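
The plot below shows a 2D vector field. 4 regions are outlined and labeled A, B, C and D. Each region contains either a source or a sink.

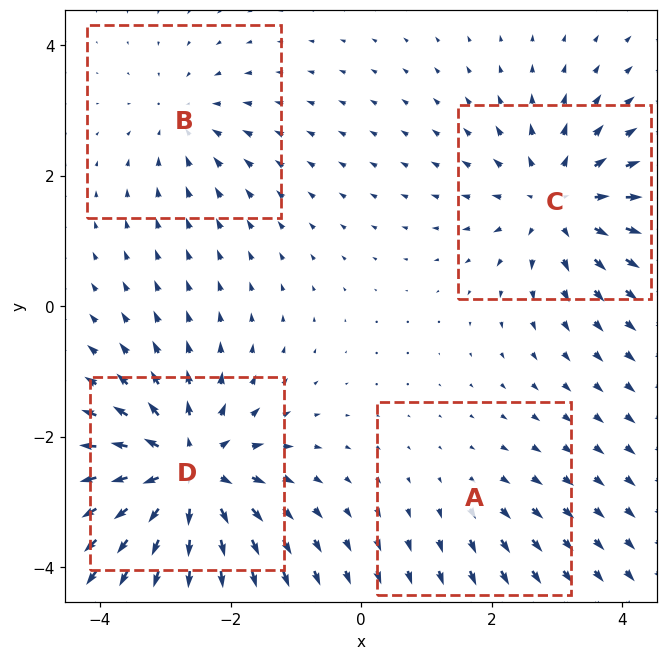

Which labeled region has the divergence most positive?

D

Divergence at each region's feature centre — A: about +2, B: about -3, C: about +5, D: about +8. Region D is most positive.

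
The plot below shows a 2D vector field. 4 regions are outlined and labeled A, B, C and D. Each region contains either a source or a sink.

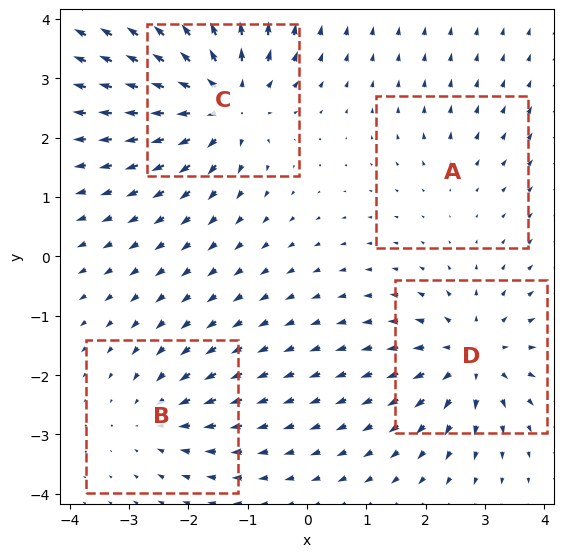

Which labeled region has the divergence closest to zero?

A

Divergence at each region's feature centre — A: about +2, B: about -4, C: about +7, D: about +6. Region A is closest to zero.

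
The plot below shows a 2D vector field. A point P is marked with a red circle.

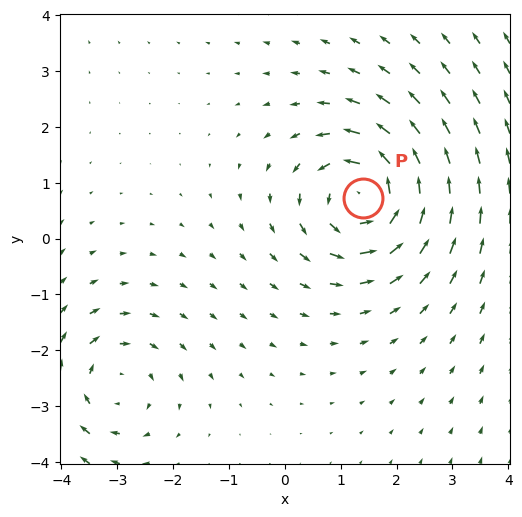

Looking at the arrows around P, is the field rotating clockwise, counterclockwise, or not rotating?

Near P at (1.4, 0.7) the arrows circulate counterclockwise. The curl (z-component) there is about +6; positive curl means counterclockwise rotation.

counterclockwise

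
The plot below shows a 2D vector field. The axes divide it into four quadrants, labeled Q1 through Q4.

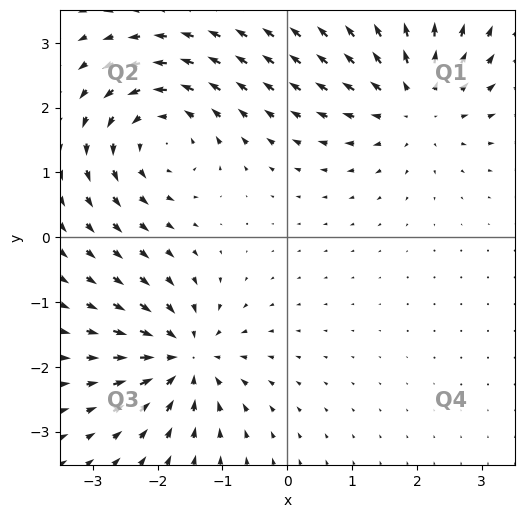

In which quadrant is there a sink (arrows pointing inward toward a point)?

The sink sits at approximately (-1.6, -1.9), which lies in quadrant Q3. The divergence there is about -6, negative as expected for a sink.

Q3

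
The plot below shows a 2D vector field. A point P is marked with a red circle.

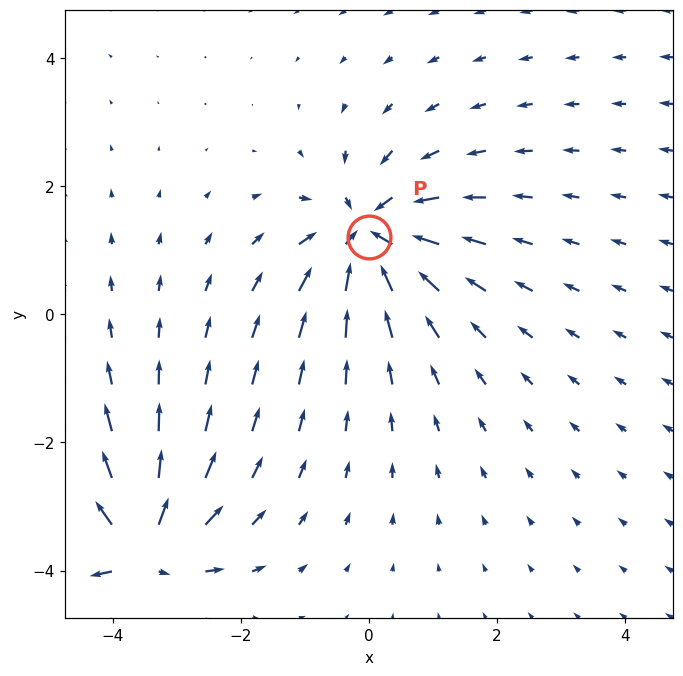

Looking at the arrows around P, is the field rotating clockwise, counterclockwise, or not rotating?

Near P at (0.0, 1.2) the arrows show no circulation. The curl there is ≈0.

not rotating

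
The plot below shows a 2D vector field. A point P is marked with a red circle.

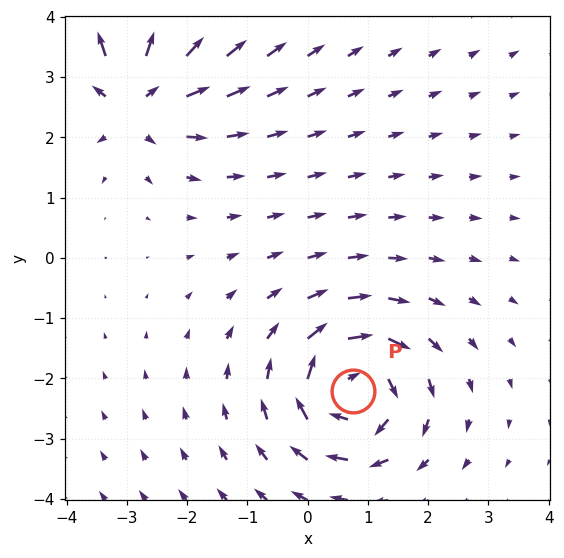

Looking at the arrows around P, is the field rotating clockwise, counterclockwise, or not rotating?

Near P at (0.8, -2.2) the arrows circulate clockwise. The curl (z-component) there is about -5; negative curl means clockwise rotation.

clockwise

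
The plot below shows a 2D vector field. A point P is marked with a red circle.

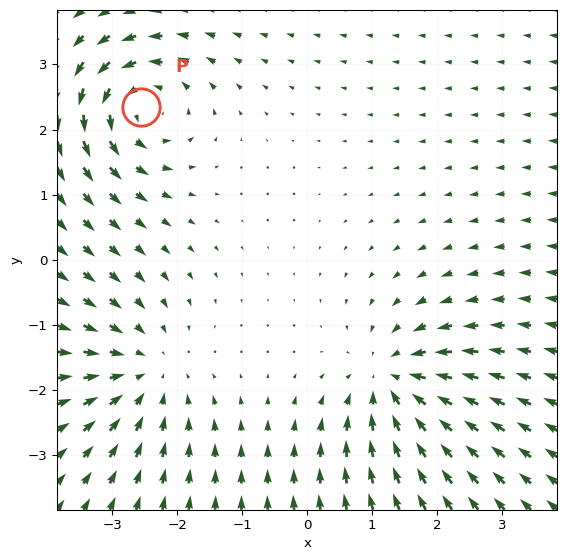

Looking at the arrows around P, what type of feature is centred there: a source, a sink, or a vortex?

vortex

At P (-2.6, 2.3) the arrows circulate counterclockwise. Divergence ≈0, curl about +6 — near-zero divergence with nonzero curl is a vortex.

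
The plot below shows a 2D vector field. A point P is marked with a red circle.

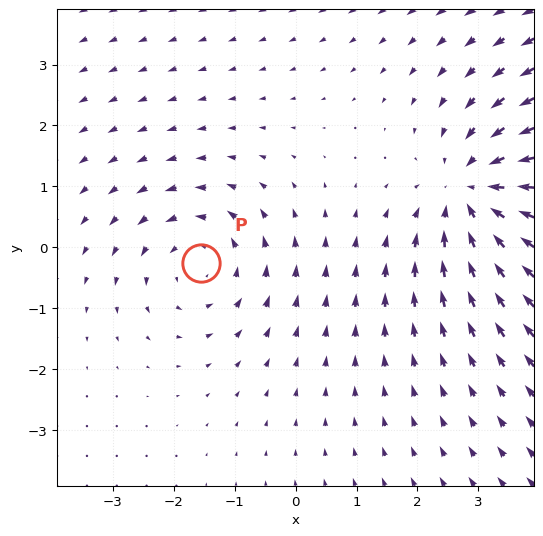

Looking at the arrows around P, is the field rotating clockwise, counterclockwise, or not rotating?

Near P at (-1.5, -0.3) the arrows circulate counterclockwise. The curl (z-component) there is about +3; positive curl means counterclockwise rotation.

counterclockwise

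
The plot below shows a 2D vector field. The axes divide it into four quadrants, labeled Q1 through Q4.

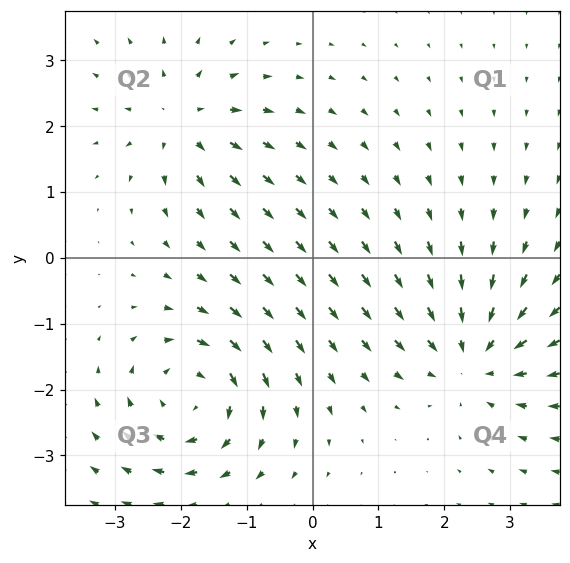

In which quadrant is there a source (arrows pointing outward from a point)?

The source sits at approximately (-2.0, 2.1), which lies in quadrant Q2. The divergence there is about +4, positive as expected for a source.

Q2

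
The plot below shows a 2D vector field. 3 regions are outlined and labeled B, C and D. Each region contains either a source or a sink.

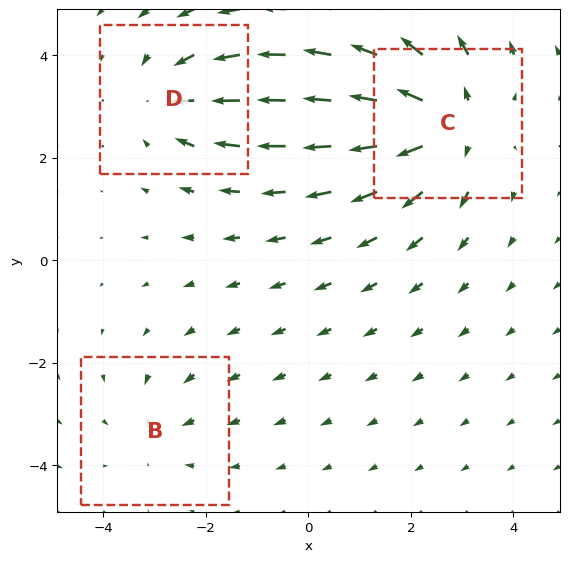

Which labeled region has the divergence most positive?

Divergence at each region's feature centre — B: about -2, C: about +4, D: about -3. Region C is most positive.

C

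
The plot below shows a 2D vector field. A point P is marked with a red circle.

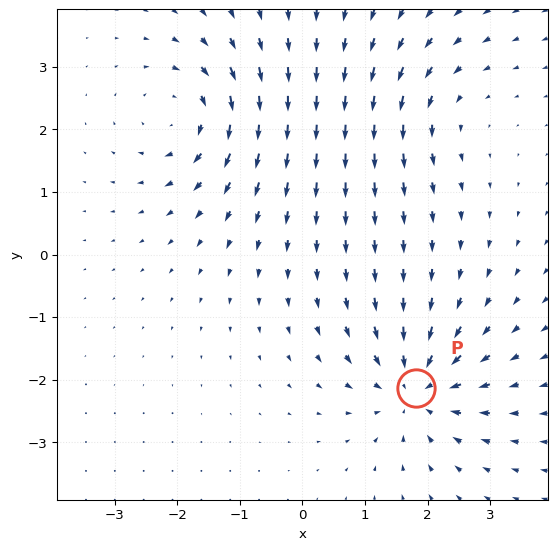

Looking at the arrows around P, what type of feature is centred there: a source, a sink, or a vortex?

At P (1.8, -2.1) the arrows converge inward. Divergence about -6, curl ≈0 — negative divergence with near-zero curl is a sink.

sink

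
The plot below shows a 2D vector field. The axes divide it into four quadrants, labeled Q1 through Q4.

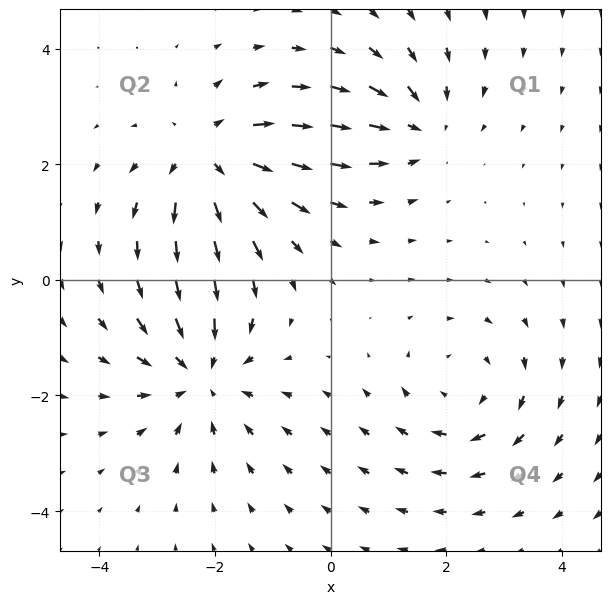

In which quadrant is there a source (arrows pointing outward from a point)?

The source sits at approximately (-2.1, 2.1), which lies in quadrant Q2. The divergence there is about +4, positive as expected for a source.

Q2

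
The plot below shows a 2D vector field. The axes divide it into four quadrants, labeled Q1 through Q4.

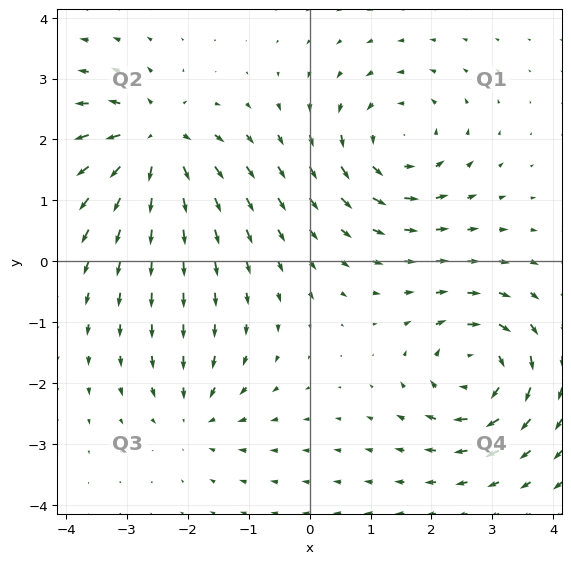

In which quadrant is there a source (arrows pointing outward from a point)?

The source sits at approximately (-2.5, 2.0), which lies in quadrant Q2. The divergence there is about +7, positive as expected for a source.

Q2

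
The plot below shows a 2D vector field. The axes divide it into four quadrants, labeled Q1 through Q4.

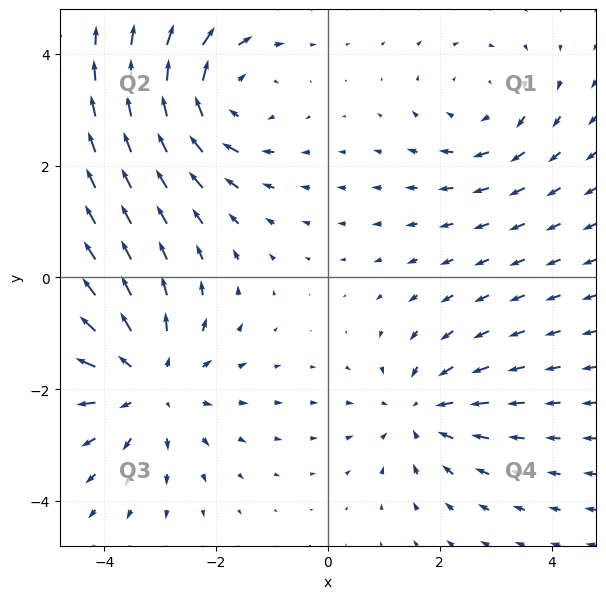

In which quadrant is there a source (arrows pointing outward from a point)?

The source sits at approximately (-3.2, -1.9), which lies in quadrant Q3. The divergence there is about +3, positive as expected for a source.

Q3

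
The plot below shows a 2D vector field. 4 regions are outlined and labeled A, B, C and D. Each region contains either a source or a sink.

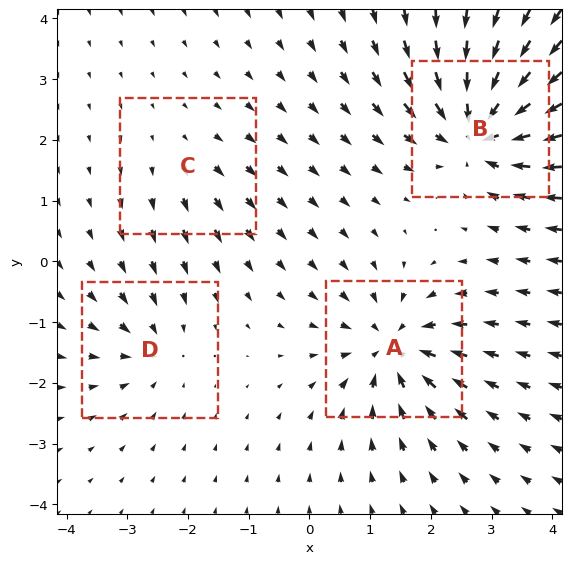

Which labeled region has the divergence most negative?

B

Divergence at each region's feature centre — A: about -7, B: about -8, C: about +2, D: about -4. Region B is most negative.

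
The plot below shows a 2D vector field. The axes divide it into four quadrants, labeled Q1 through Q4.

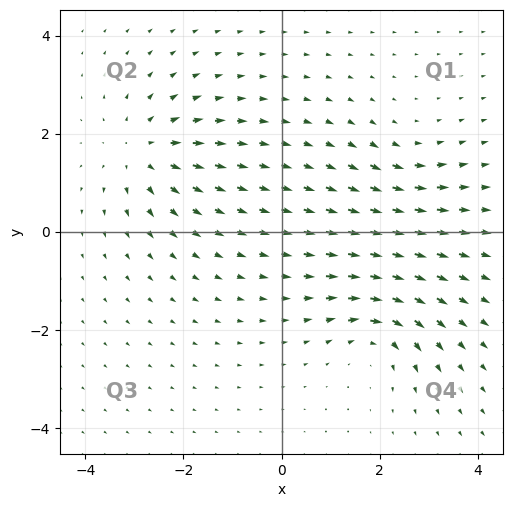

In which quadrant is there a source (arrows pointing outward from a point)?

Q2

The source sits at approximately (-2.8, 1.6), which lies in quadrant Q2. The divergence there is about +4, positive as expected for a source.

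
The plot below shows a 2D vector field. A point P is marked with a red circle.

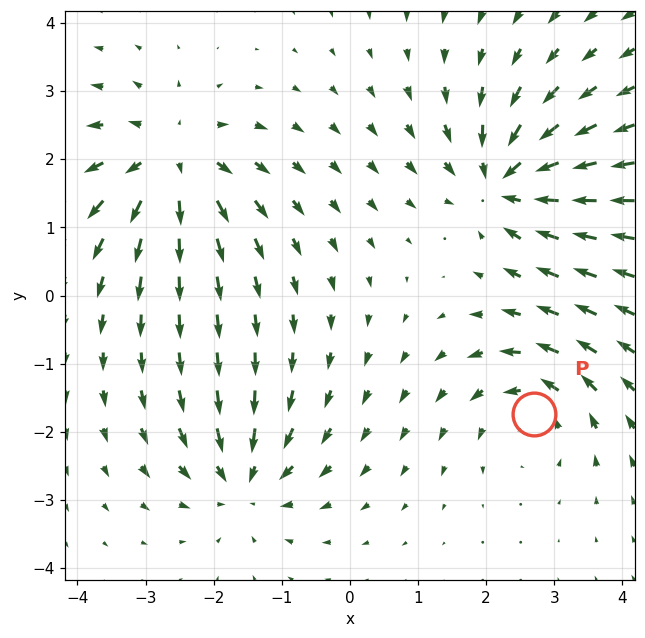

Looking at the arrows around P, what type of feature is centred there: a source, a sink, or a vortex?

vortex

At P (2.7, -1.7) the arrows circulate counterclockwise. Divergence ≈0, curl about +4 — near-zero divergence with nonzero curl is a vortex.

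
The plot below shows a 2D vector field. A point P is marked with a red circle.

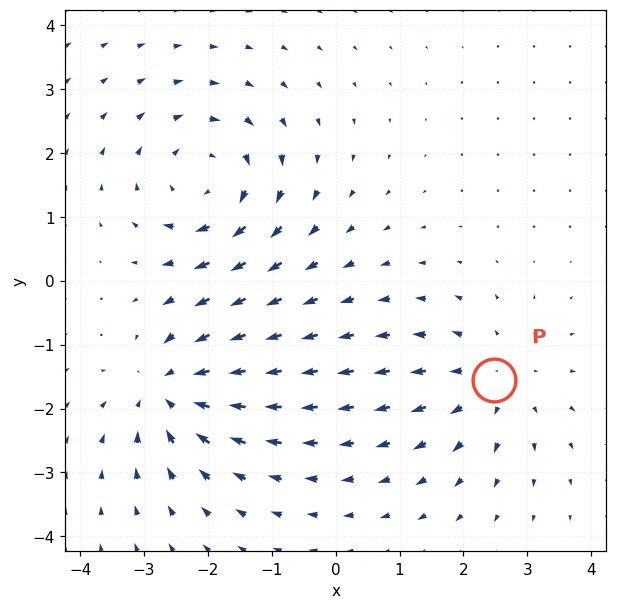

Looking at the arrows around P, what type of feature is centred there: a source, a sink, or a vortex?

source

At P (2.5, -1.6) the arrows spread outward. Divergence about +3, curl ≈0 — positive divergence with near-zero curl is a source.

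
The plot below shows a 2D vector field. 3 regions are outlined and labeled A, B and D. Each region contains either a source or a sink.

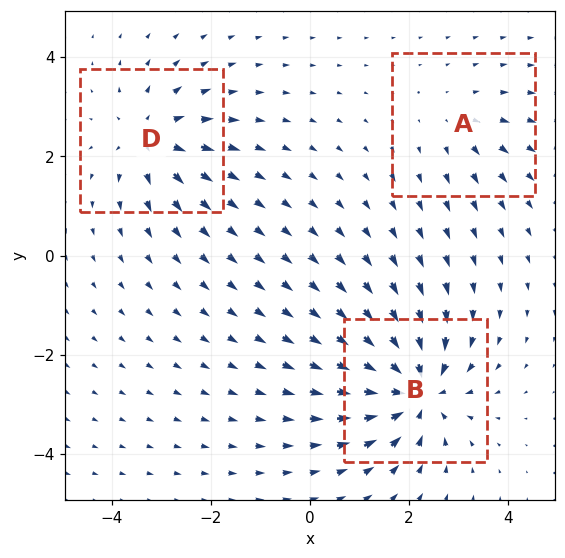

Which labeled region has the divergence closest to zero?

A

Divergence at each region's feature centre — A: about +2, B: about -6, D: about +4. Region A is closest to zero.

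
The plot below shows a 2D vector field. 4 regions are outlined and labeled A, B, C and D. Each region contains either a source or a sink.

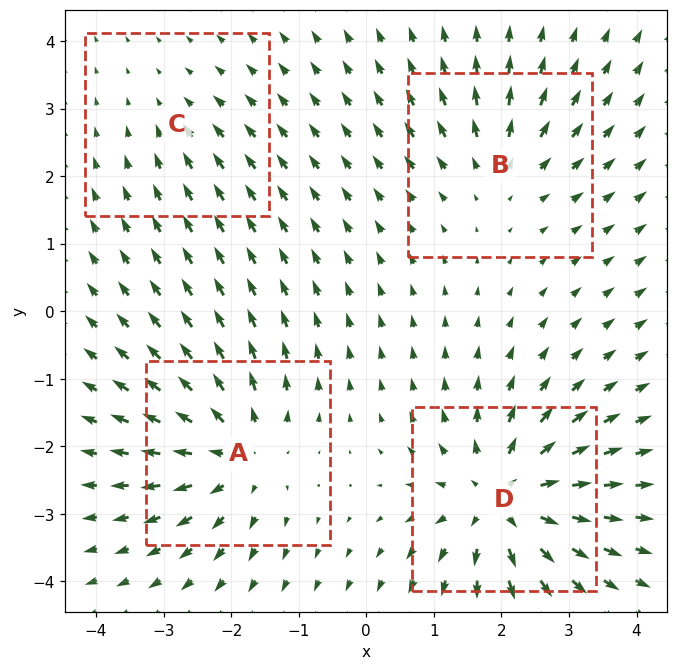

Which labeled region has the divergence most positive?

Divergence at each region's feature centre — A: about +6, B: about +4, C: about -2, D: about +7. Region D is most positive.

D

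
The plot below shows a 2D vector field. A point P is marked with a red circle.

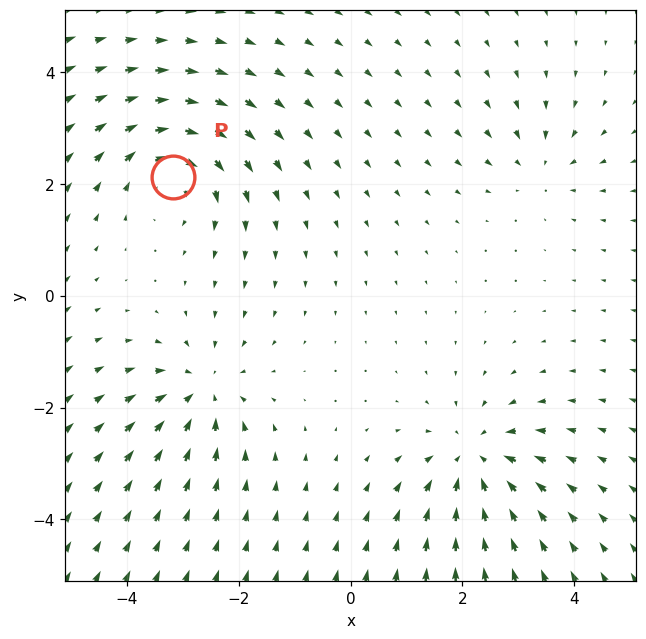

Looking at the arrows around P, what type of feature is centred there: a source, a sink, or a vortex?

vortex

At P (-3.2, 2.1) the arrows circulate clockwise. Divergence ≈0, curl about -5 — near-zero divergence with nonzero curl is a vortex.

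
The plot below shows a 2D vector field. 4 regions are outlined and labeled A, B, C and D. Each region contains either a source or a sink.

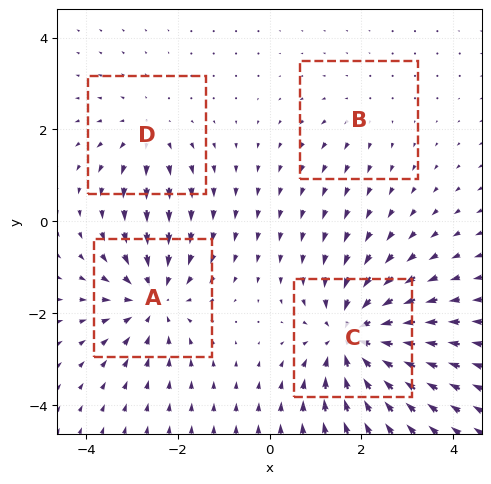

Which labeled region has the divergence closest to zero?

B

Divergence at each region's feature centre — A: about -5, B: about +2, C: about -6, D: about +3. Region B is closest to zero.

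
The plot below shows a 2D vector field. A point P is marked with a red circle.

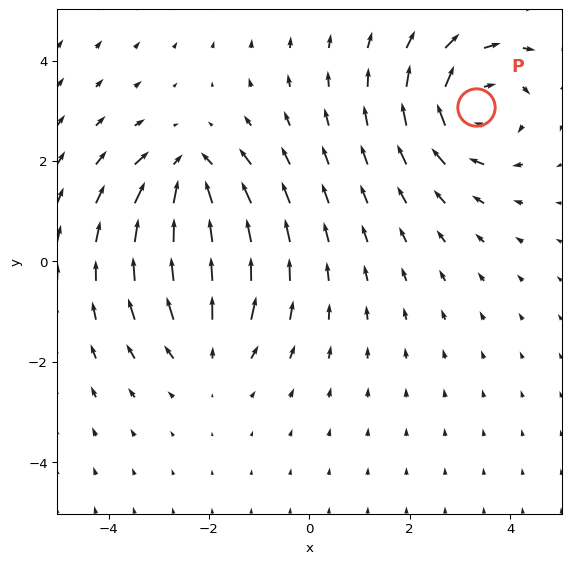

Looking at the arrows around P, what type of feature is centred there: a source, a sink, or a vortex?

vortex

At P (3.3, 3.1) the arrows circulate clockwise. Divergence ≈0, curl about -4 — near-zero divergence with nonzero curl is a vortex.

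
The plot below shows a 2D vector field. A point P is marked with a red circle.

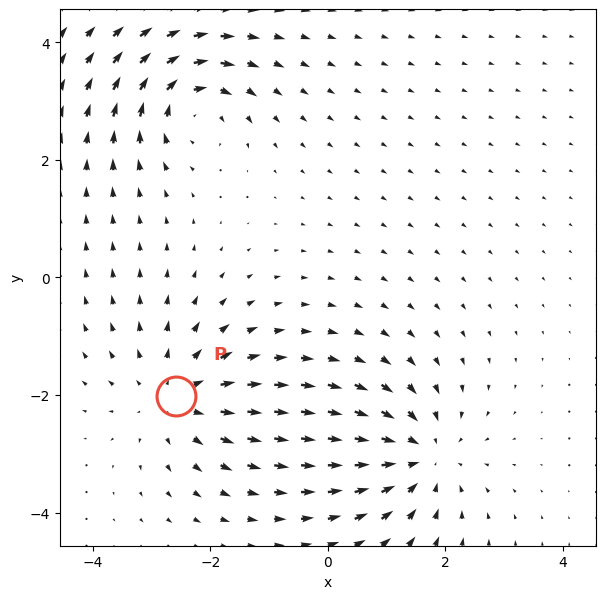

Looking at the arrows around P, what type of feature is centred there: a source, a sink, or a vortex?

source

At P (-2.6, -2.0) the arrows spread outward. Divergence about +4, curl ≈0 — positive divergence with near-zero curl is a source.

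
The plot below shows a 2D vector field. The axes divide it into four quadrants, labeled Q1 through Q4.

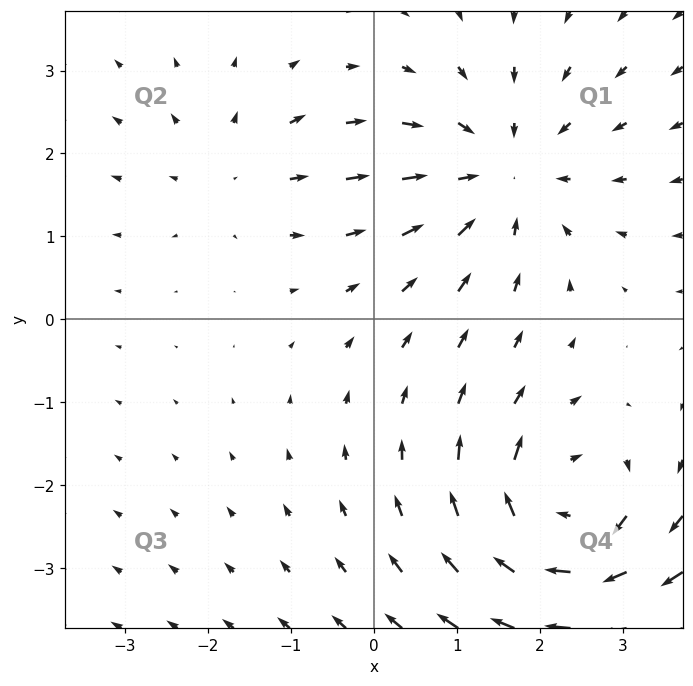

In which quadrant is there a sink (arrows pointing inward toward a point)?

Q1

The sink sits at approximately (1.6, 1.8), which lies in quadrant Q1. The divergence there is about -4, negative as expected for a sink.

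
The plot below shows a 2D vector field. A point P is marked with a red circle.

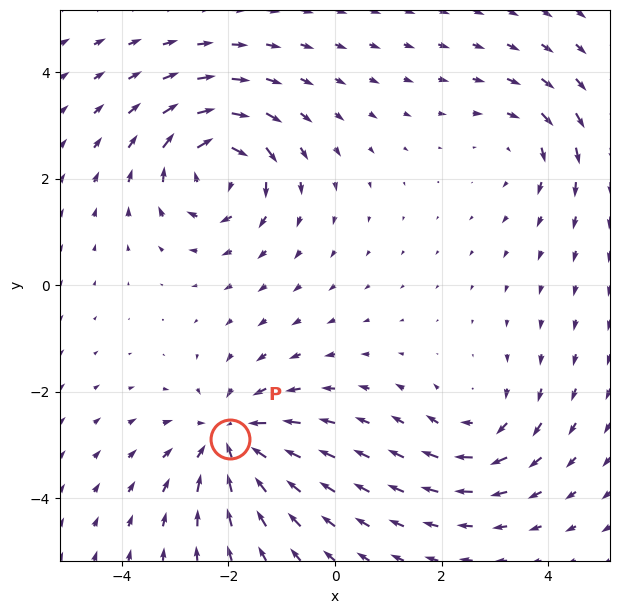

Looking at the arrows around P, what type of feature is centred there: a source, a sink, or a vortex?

sink

At P (-2.0, -2.9) the arrows converge inward. Divergence about -5, curl ≈0 — negative divergence with near-zero curl is a sink.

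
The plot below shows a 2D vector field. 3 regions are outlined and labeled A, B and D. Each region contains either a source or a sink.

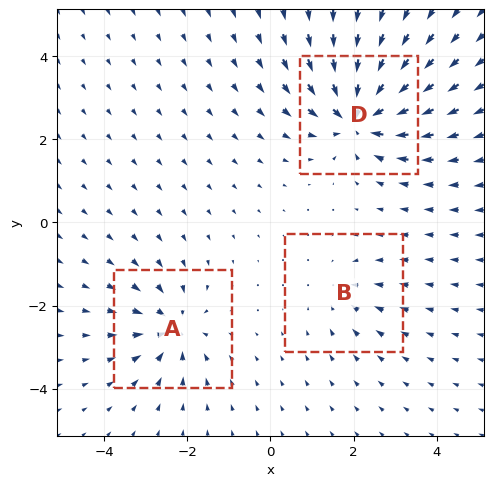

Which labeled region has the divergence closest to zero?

Divergence at each region's feature centre — A: about -4, B: about -2, D: about -6. Region B is closest to zero.

B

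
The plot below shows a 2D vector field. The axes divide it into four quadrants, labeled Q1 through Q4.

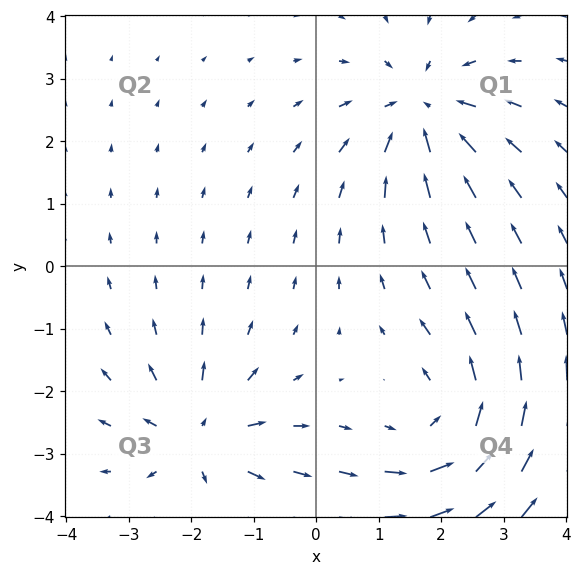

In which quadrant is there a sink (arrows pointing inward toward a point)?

The sink sits at approximately (1.7, 2.5), which lies in quadrant Q1. The divergence there is about -4, negative as expected for a sink.

Q1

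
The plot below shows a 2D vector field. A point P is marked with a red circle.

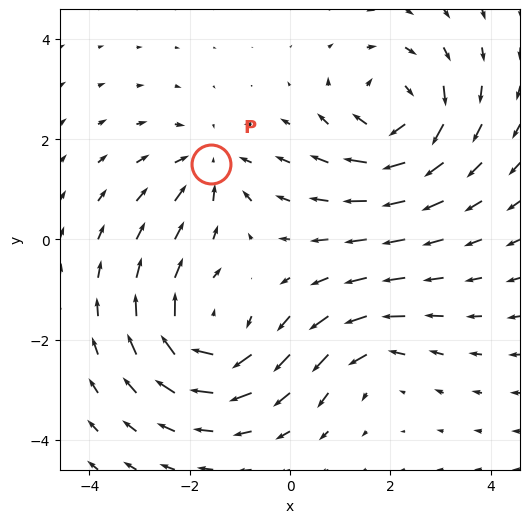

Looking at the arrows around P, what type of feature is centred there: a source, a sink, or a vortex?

sink

At P (-1.6, 1.5) the arrows converge inward. Divergence about -3, curl ≈0 — negative divergence with near-zero curl is a sink.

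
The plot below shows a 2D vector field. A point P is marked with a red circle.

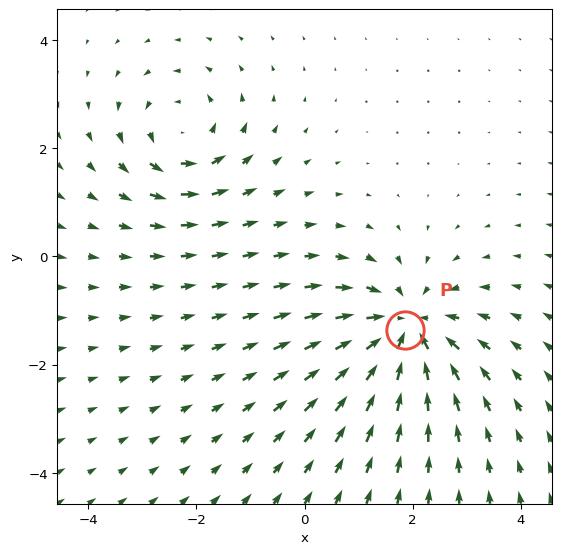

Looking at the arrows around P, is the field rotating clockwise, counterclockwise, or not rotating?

Near P at (1.9, -1.4) the arrows show no circulation. The curl there is ≈0.

not rotating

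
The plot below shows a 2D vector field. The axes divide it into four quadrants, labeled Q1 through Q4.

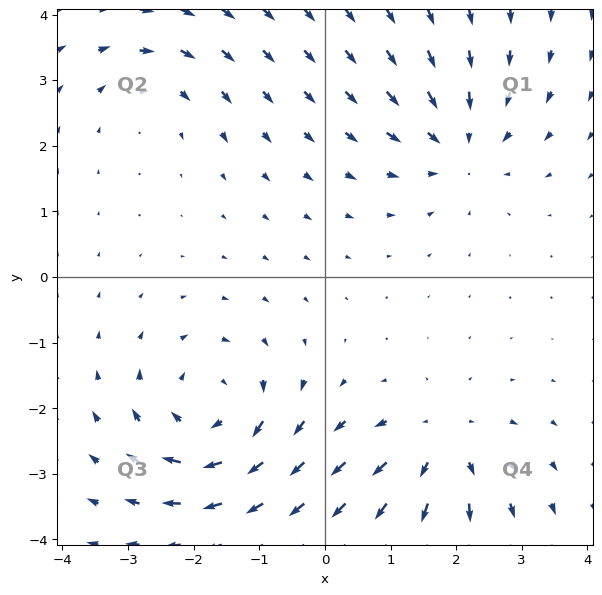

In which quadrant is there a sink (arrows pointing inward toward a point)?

Q1

The sink sits at approximately (2.1, 2.0), which lies in quadrant Q1. The divergence there is about -4, negative as expected for a sink.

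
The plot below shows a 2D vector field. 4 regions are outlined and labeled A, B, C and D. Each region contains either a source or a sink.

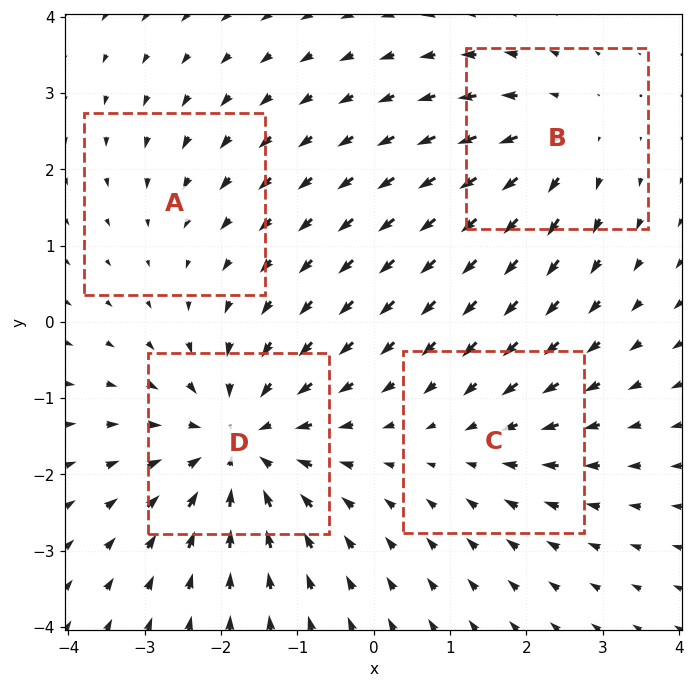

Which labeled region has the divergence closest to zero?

Divergence at each region's feature centre — A: about -2, B: about +4, C: about -3, D: about -7. Region A is closest to zero.

A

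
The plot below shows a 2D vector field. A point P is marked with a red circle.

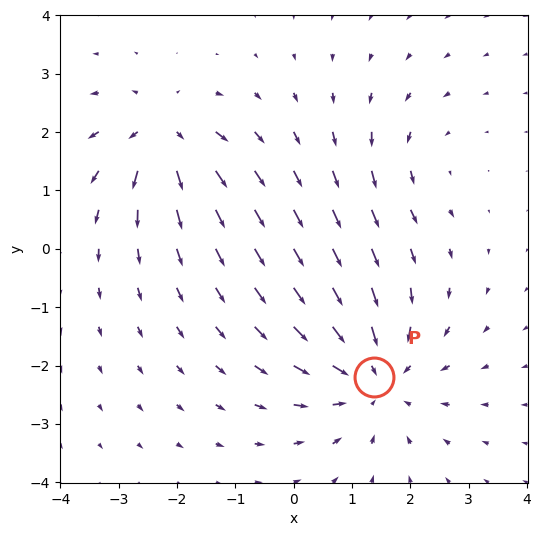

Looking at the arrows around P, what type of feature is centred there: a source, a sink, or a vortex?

sink

At P (1.4, -2.2) the arrows converge inward. Divergence about -4, curl ≈0 — negative divergence with near-zero curl is a sink.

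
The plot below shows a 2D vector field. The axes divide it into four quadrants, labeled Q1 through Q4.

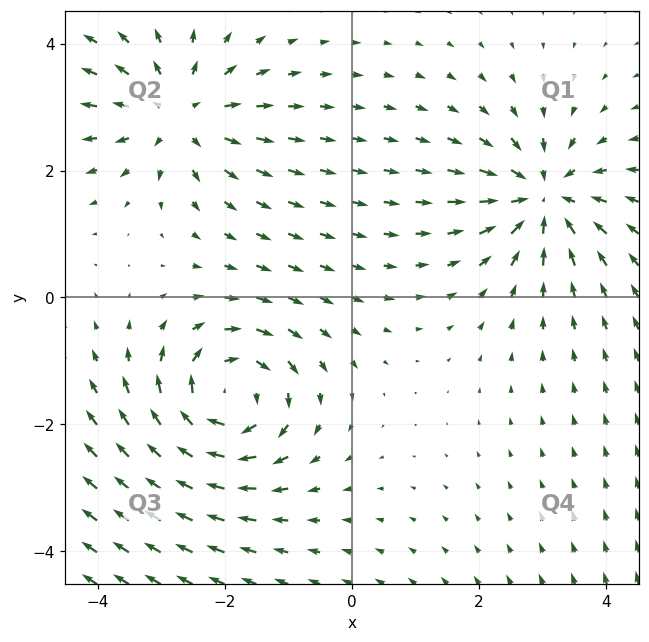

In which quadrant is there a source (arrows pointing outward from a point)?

The source sits at approximately (-2.7, 2.9), which lies in quadrant Q2. The divergence there is about +3, positive as expected for a source.

Q2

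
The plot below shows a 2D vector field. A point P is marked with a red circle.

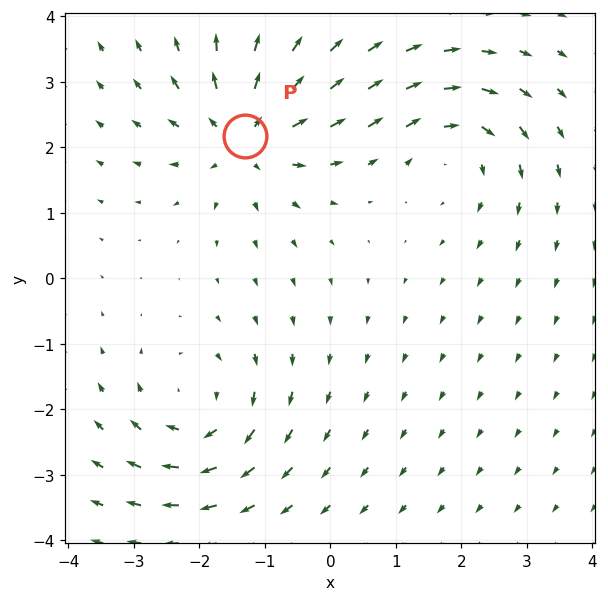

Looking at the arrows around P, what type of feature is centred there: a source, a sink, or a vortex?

source

At P (-1.3, 2.2) the arrows spread outward. Divergence about +6, curl ≈0 — positive divergence with near-zero curl is a source.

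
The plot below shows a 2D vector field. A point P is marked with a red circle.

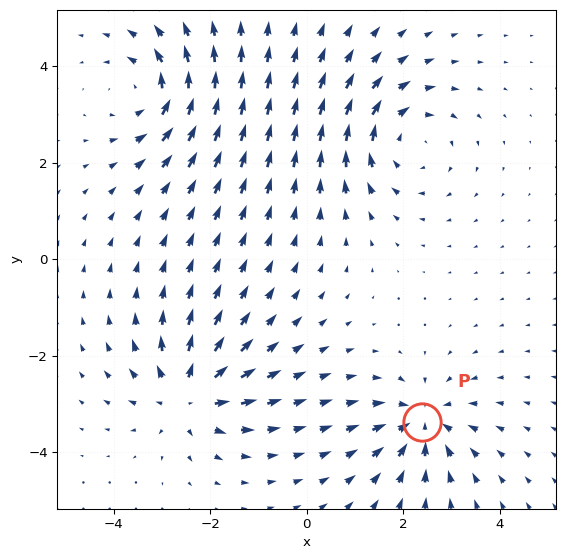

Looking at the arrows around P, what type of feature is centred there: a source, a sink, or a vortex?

At P (2.4, -3.4) the arrows converge inward. Divergence about -5, curl ≈0 — negative divergence with near-zero curl is a sink.

sink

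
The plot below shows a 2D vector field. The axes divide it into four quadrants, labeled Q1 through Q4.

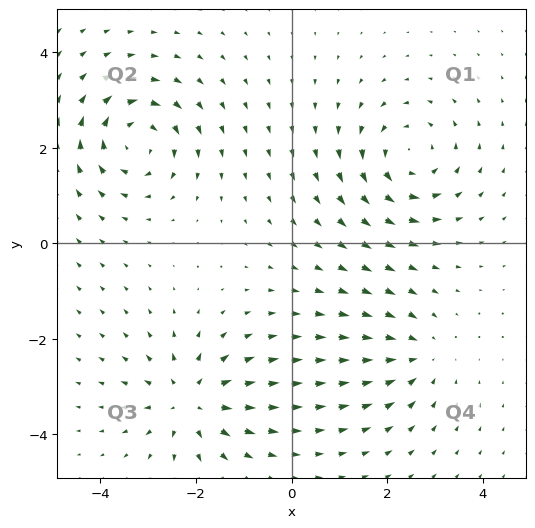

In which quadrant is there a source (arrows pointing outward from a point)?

Q3

The source sits at approximately (-2.1, -3.3), which lies in quadrant Q3. The divergence there is about +5, positive as expected for a source.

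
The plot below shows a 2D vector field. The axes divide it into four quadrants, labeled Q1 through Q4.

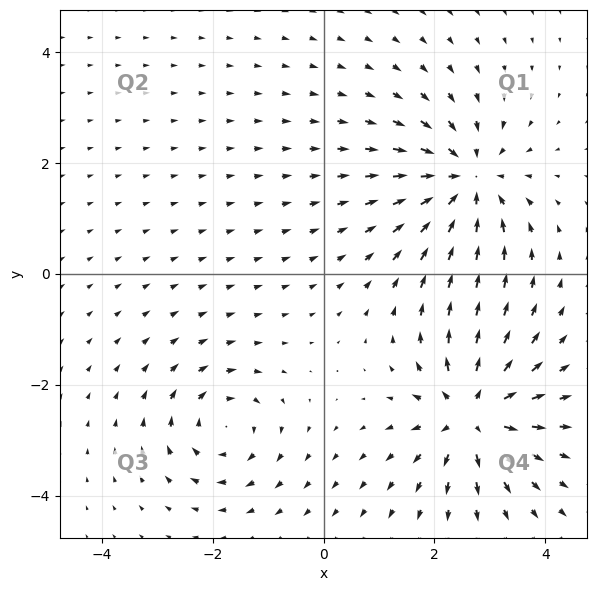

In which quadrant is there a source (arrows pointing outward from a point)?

The source sits at approximately (2.7, -2.5), which lies in quadrant Q4. The divergence there is about +6, positive as expected for a source.

Q4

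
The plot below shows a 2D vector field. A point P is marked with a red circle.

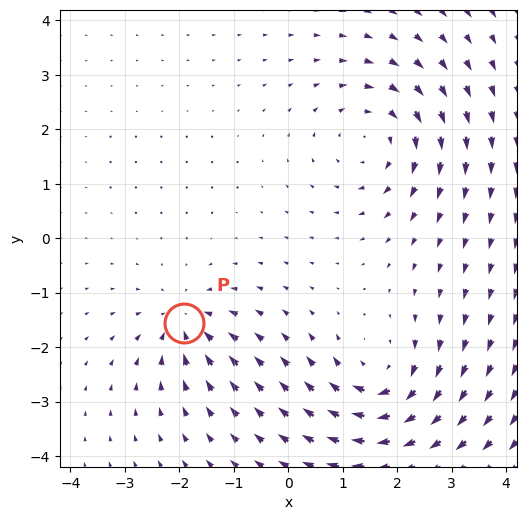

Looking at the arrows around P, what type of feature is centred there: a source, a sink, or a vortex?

At P (-1.9, -1.6) the arrows converge inward. Divergence about -4, curl ≈0 — negative divergence with near-zero curl is a sink.

sink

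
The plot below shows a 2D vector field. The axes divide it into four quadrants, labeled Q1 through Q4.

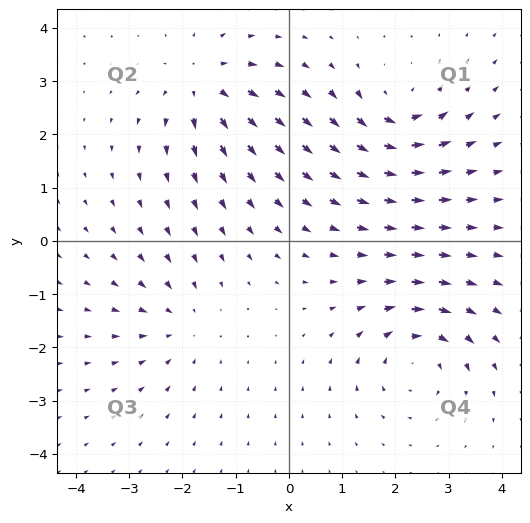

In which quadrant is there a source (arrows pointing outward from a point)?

The source sits at approximately (-1.6, 3.0), which lies in quadrant Q2. The divergence there is about +5, positive as expected for a source.

Q2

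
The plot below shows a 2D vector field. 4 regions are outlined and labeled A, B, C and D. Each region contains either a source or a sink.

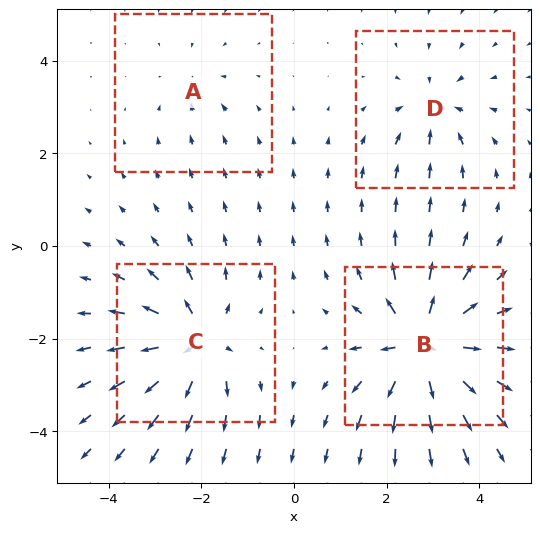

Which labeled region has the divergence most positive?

Divergence at each region's feature centre — A: about -2, B: about +8, C: about +6, D: about -4. Region B is most positive.

B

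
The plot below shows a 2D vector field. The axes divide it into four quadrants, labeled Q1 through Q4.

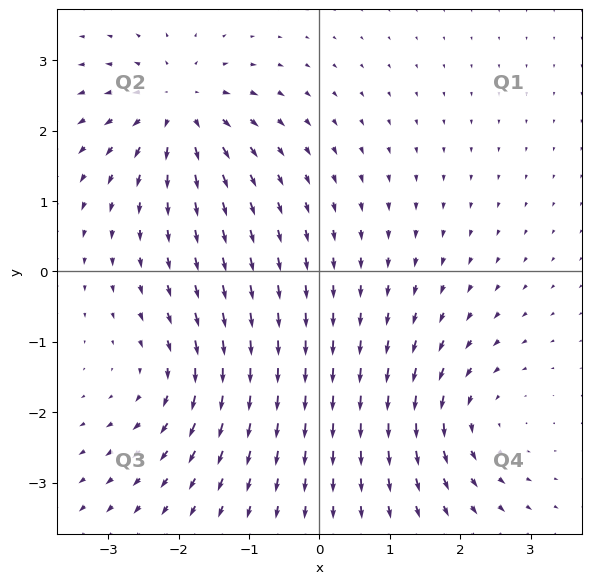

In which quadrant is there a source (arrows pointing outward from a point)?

Q2

The source sits at approximately (-2.0, 2.3), which lies in quadrant Q2. The divergence there is about +5, positive as expected for a source.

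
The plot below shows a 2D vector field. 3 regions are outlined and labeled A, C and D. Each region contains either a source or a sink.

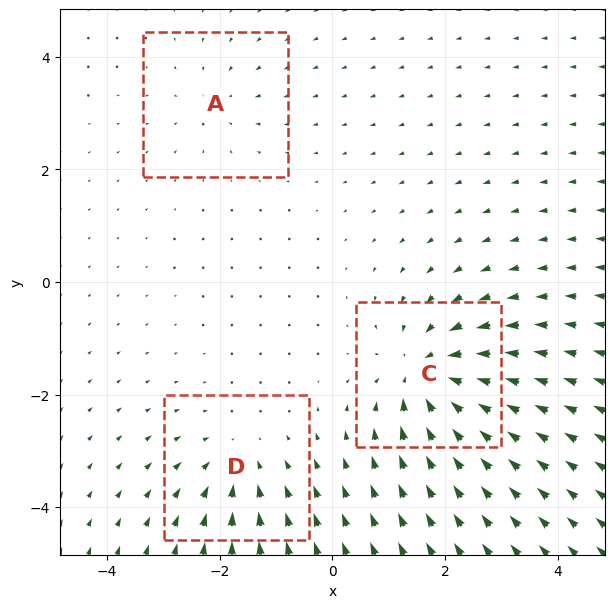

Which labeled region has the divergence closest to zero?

A

Divergence at each region's feature centre — A: about -2, C: about -6, D: about -3. Region A is closest to zero.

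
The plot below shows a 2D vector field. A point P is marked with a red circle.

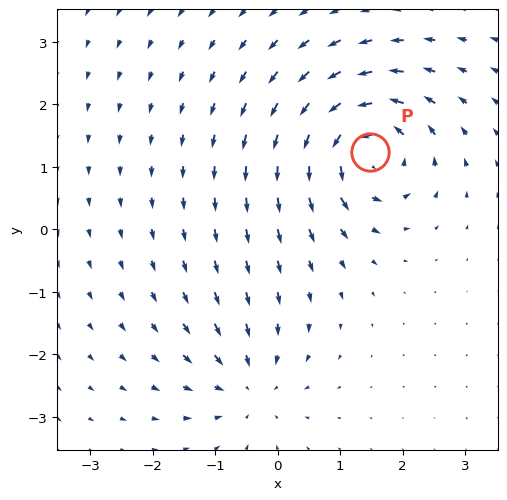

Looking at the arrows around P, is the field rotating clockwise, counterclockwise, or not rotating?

Near P at (1.5, 1.2) the arrows circulate counterclockwise. The curl (z-component) there is about +7; positive curl means counterclockwise rotation.

counterclockwise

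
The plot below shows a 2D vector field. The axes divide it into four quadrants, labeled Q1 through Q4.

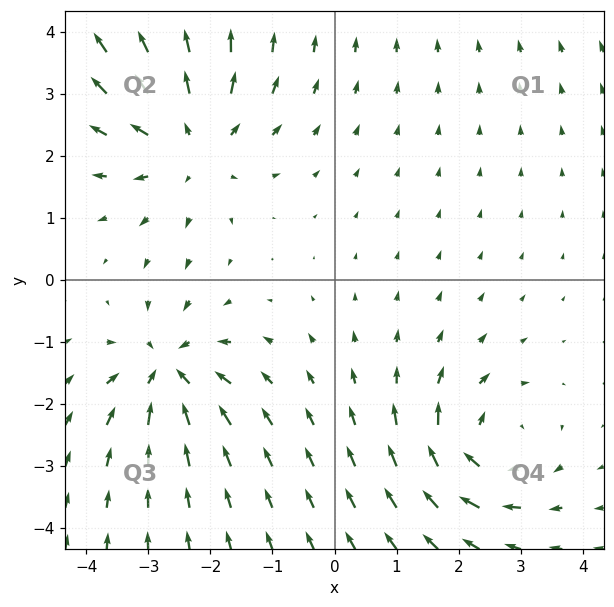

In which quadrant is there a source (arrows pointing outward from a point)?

The source sits at approximately (-2.3, 2.2), which lies in quadrant Q2. The divergence there is about +3, positive as expected for a source.

Q2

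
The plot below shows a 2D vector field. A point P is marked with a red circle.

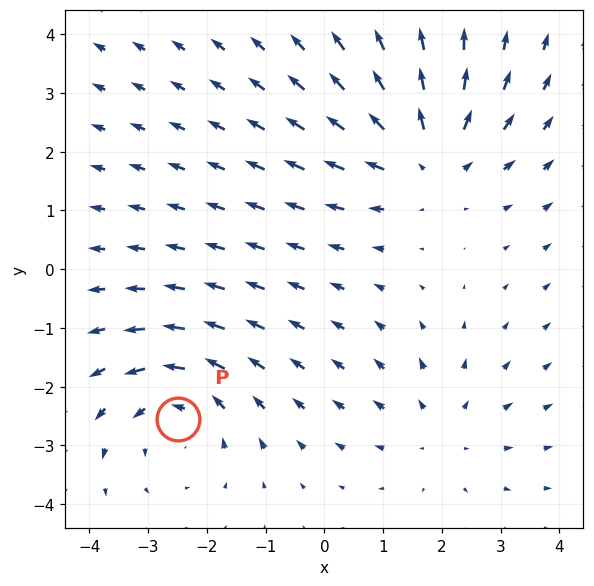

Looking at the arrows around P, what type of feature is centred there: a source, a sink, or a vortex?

At P (-2.5, -2.6) the arrows circulate counterclockwise. Divergence ≈0, curl about +3 — near-zero divergence with nonzero curl is a vortex.

vortex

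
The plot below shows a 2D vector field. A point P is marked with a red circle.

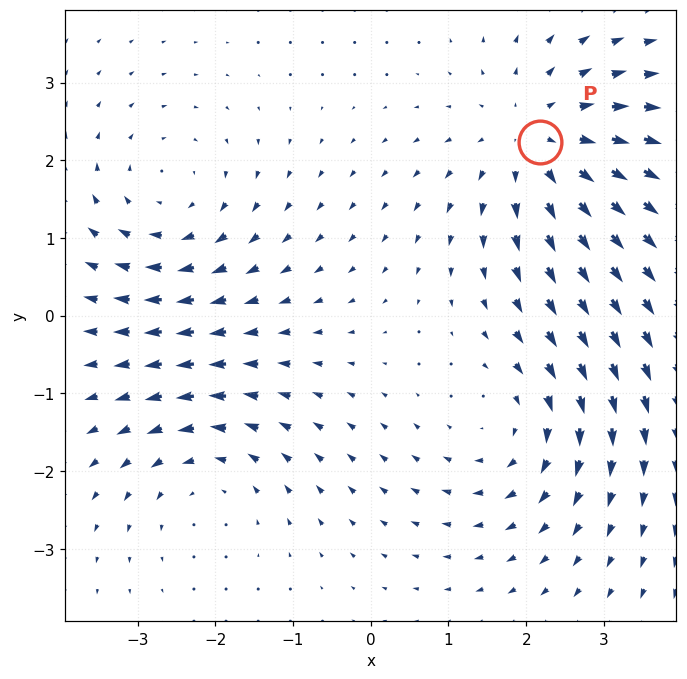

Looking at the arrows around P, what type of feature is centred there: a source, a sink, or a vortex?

At P (2.2, 2.2) the arrows spread outward. Divergence about +4, curl ≈0 — positive divergence with near-zero curl is a source.

source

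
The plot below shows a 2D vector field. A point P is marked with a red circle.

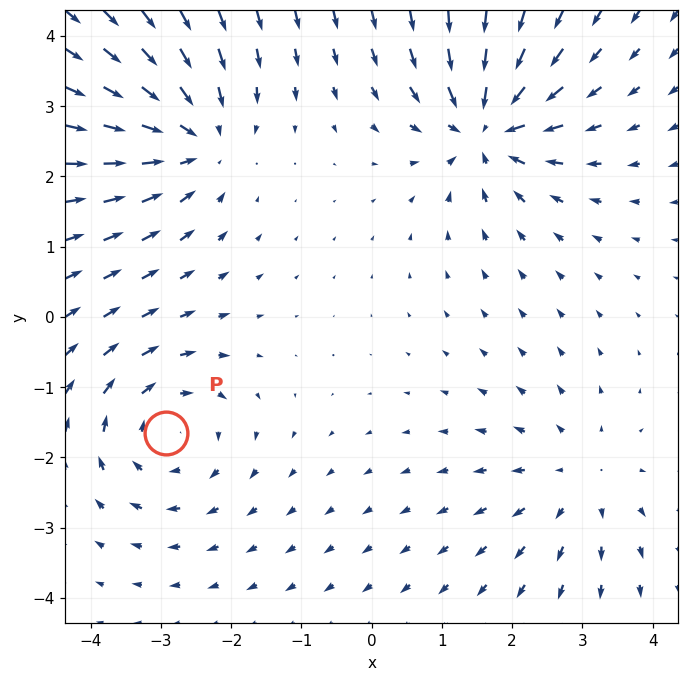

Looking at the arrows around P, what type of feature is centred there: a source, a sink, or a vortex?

At P (-2.9, -1.7) the arrows circulate clockwise. Divergence ≈0, curl about -4 — near-zero divergence with nonzero curl is a vortex.

vortex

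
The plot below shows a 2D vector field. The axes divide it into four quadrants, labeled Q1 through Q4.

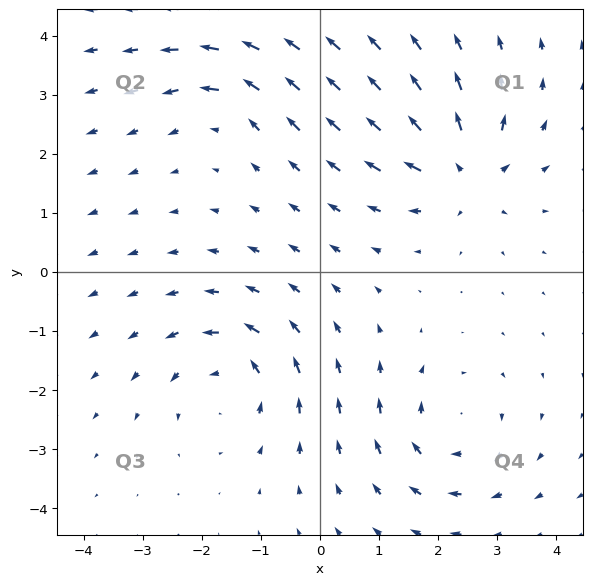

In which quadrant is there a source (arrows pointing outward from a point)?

Q1

The source sits at approximately (2.5, 1.7), which lies in quadrant Q1. The divergence there is about +6, positive as expected for a source.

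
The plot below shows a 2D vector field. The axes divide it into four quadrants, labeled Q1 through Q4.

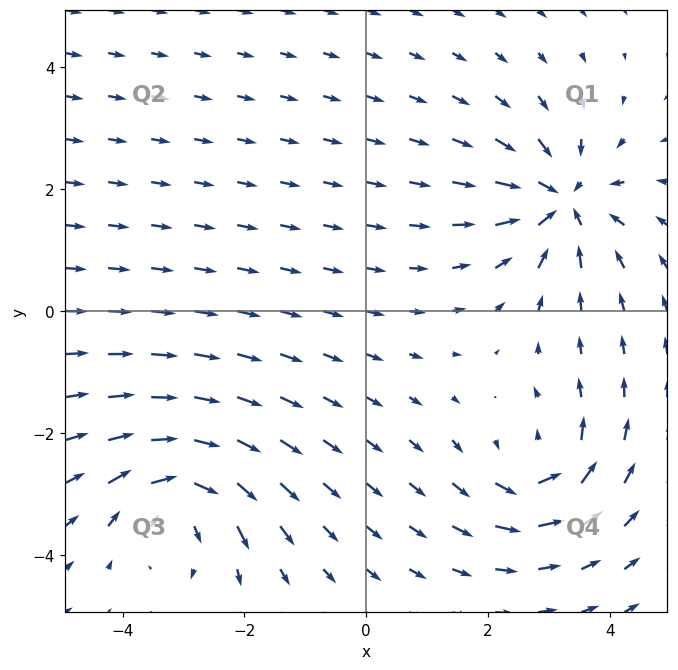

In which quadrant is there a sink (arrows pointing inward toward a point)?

The sink sits at approximately (3.2, 1.8), which lies in quadrant Q1. The divergence there is about -6, negative as expected for a sink.

Q1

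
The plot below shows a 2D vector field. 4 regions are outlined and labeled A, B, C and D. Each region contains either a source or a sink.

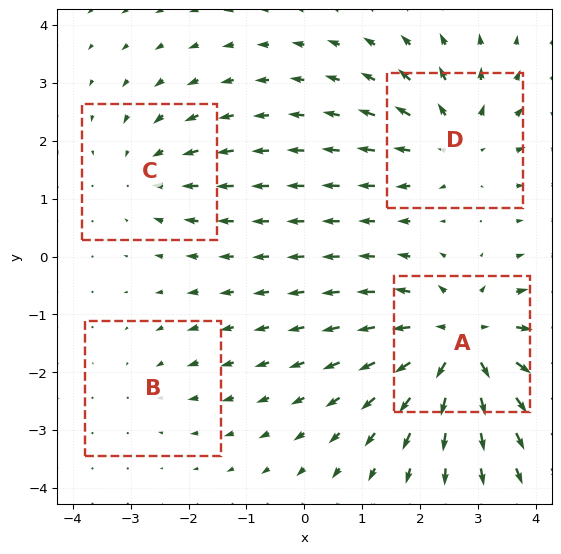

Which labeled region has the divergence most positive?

A

Divergence at each region's feature centre — A: about +7, B: about -2, C: about -3, D: about +5. Region A is most positive.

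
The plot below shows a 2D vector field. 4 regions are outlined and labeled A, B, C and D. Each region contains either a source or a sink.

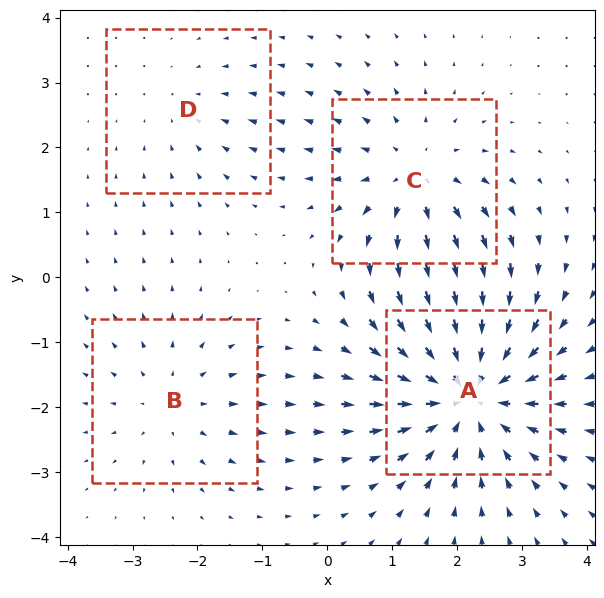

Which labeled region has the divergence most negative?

Divergence at each region's feature centre — A: about -6, B: about +3, C: about +4, D: about -2. Region A is most negative.

A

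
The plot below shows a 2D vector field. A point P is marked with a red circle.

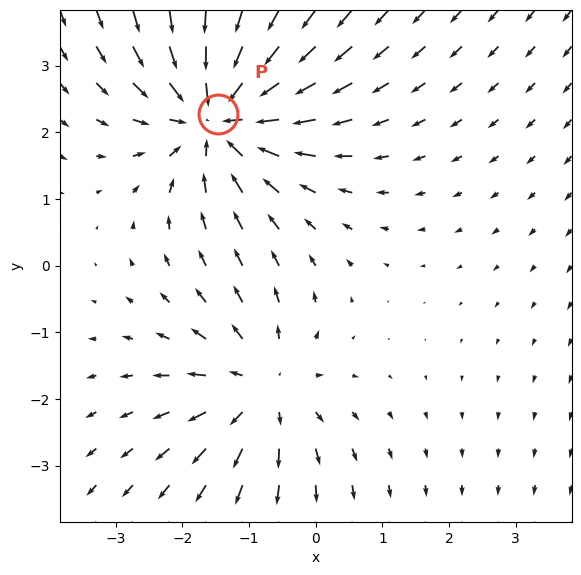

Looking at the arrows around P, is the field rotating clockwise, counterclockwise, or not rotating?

Near P at (-1.5, 2.3) the arrows show no circulation. The curl there is ≈0.

not rotating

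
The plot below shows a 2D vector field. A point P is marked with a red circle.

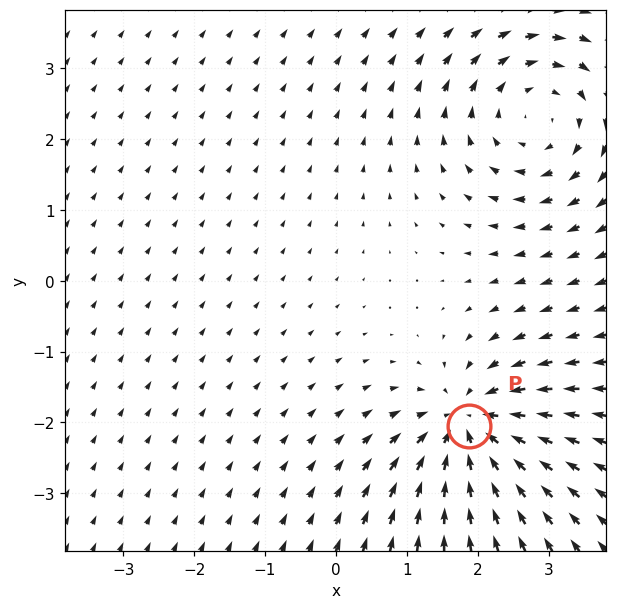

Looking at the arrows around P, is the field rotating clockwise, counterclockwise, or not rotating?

Near P at (1.9, -2.1) the arrows show no circulation. The curl there is ≈0.

not rotating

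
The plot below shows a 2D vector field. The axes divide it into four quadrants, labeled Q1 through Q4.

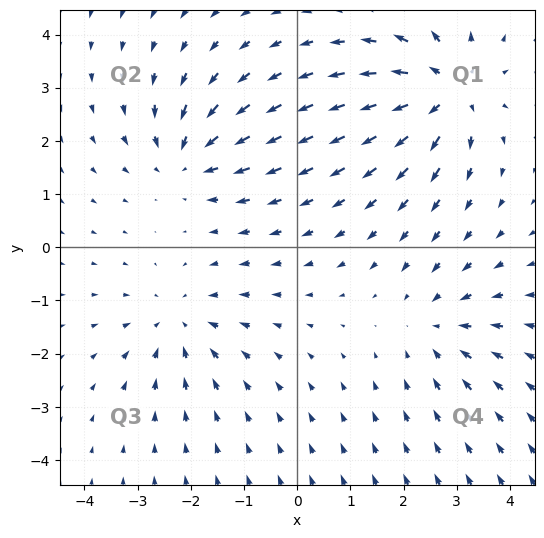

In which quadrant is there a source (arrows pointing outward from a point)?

The source sits at approximately (2.8, 2.9), which lies in quadrant Q1. The divergence there is about +5, positive as expected for a source.

Q1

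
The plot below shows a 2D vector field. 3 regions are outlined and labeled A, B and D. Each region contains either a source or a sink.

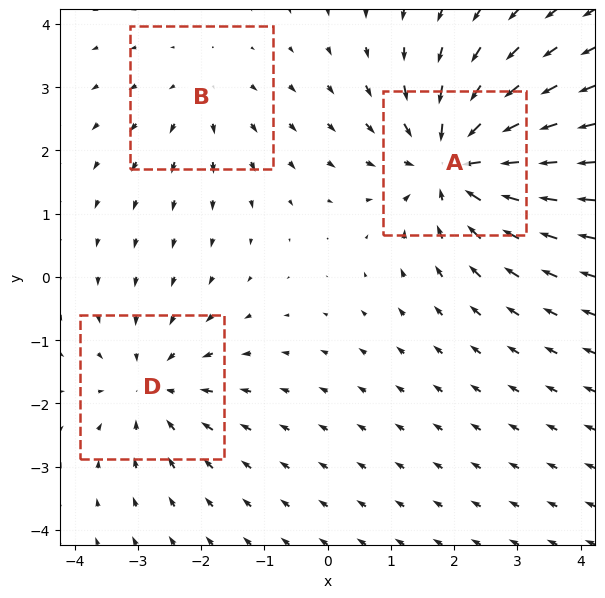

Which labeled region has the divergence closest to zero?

B

Divergence at each region's feature centre — A: about -5, B: about +2, D: about -3. Region B is closest to zero.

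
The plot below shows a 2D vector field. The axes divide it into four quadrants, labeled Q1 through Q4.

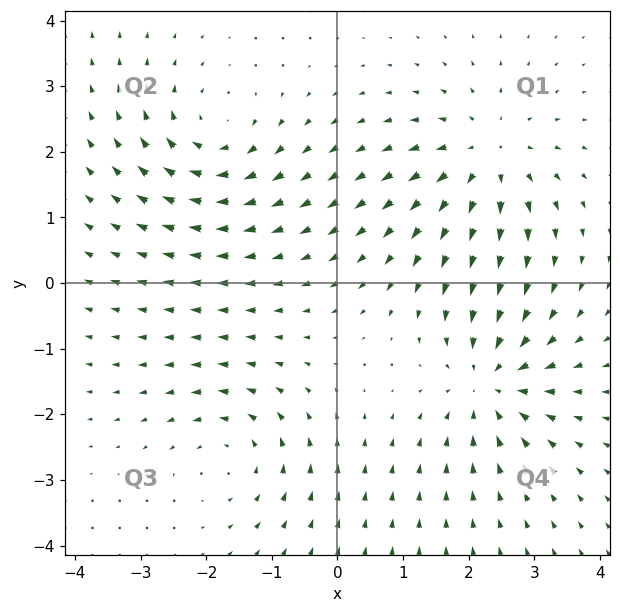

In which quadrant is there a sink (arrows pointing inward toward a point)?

The sink sits at approximately (2.3, -1.5), which lies in quadrant Q4. The divergence there is about -6, negative as expected for a sink.

Q4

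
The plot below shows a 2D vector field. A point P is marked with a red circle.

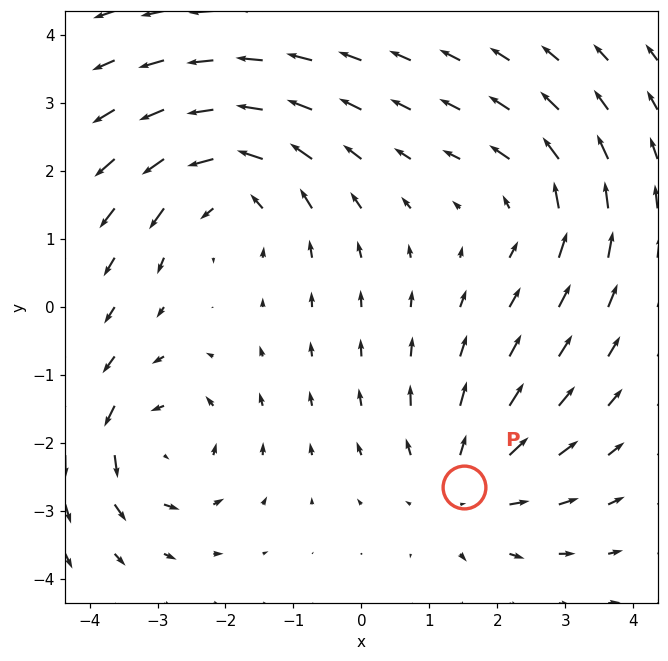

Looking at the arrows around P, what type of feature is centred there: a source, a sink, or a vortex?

source

At P (1.5, -2.6) the arrows spread outward. Divergence about +3, curl ≈0 — positive divergence with near-zero curl is a source.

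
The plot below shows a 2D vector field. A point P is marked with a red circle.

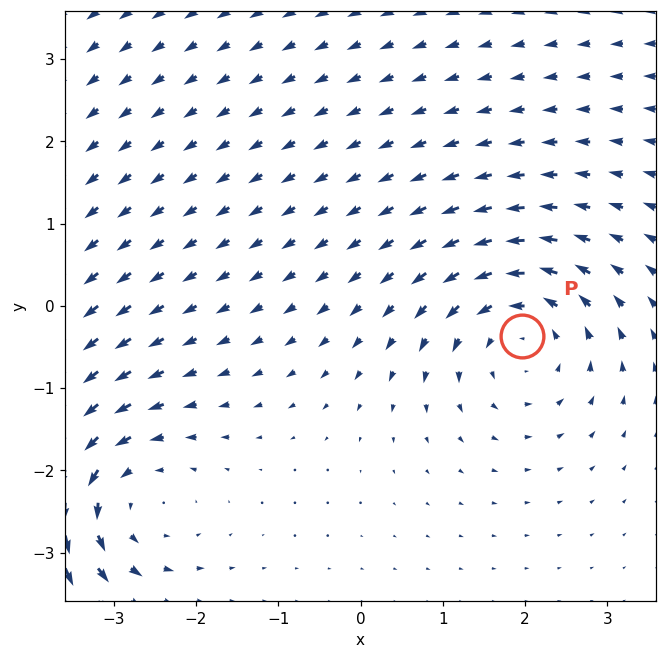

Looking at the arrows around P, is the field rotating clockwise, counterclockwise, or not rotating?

Near P at (2.0, -0.4) the arrows circulate counterclockwise. The curl (z-component) there is about +4; positive curl means counterclockwise rotation.

counterclockwise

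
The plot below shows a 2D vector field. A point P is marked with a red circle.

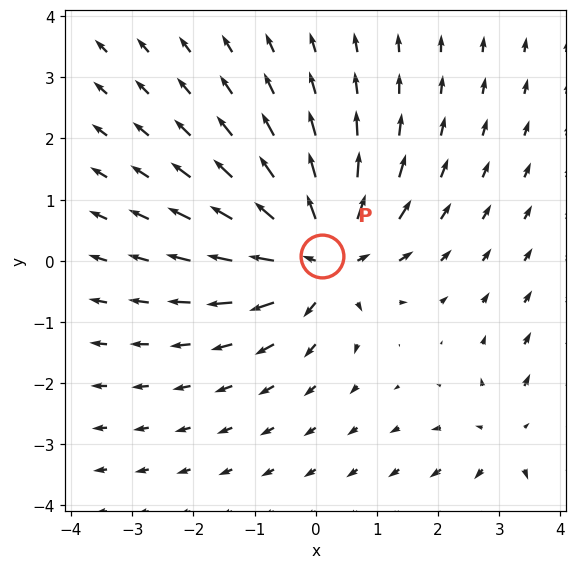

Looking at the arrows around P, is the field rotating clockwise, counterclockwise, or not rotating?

Near P at (0.1, 0.1) the arrows show no circulation. The curl there is ≈0.

not rotating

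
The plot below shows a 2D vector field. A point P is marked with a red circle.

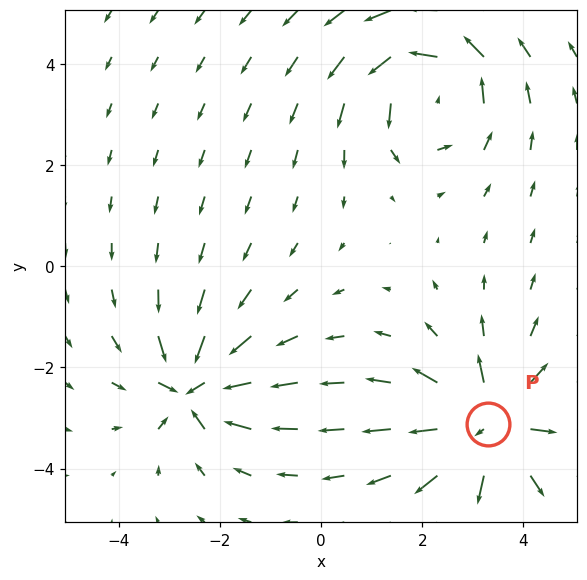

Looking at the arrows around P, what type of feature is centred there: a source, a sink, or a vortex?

source

At P (3.3, -3.1) the arrows spread outward. Divergence about +6, curl ≈0 — positive divergence with near-zero curl is a source.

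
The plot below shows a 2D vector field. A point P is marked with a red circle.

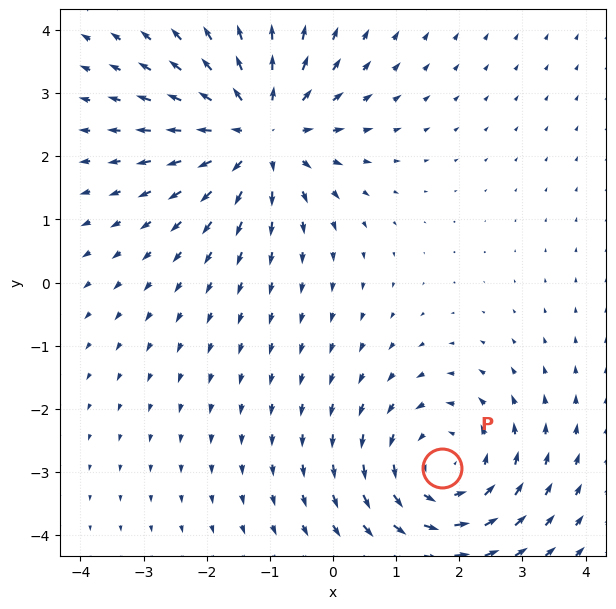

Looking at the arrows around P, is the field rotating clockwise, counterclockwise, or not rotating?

Near P at (1.7, -2.9) the arrows circulate counterclockwise. The curl (z-component) there is about +3; positive curl means counterclockwise rotation.

counterclockwise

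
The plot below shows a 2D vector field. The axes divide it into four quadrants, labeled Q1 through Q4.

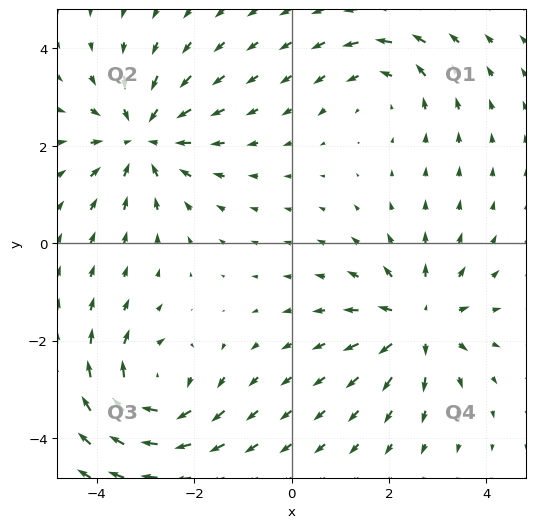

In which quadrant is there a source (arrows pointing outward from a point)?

The source sits at approximately (2.6, -1.6), which lies in quadrant Q4. The divergence there is about +5, positive as expected for a source.

Q4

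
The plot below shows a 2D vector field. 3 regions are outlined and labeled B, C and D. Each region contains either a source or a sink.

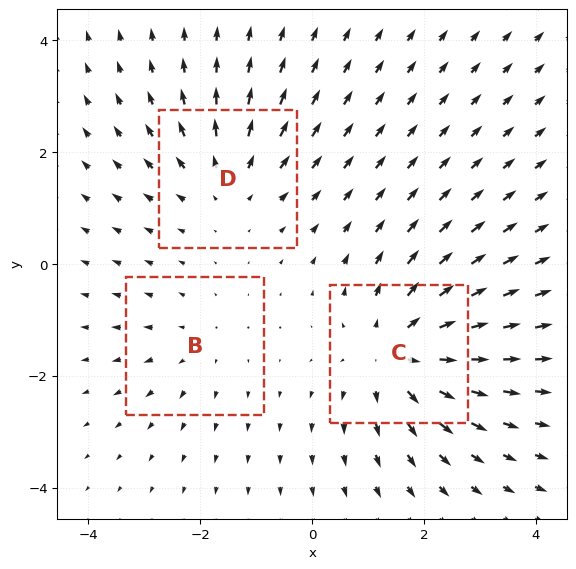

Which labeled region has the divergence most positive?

C

Divergence at each region's feature centre — B: about +2, C: about +4, D: about +3. Region C is most positive.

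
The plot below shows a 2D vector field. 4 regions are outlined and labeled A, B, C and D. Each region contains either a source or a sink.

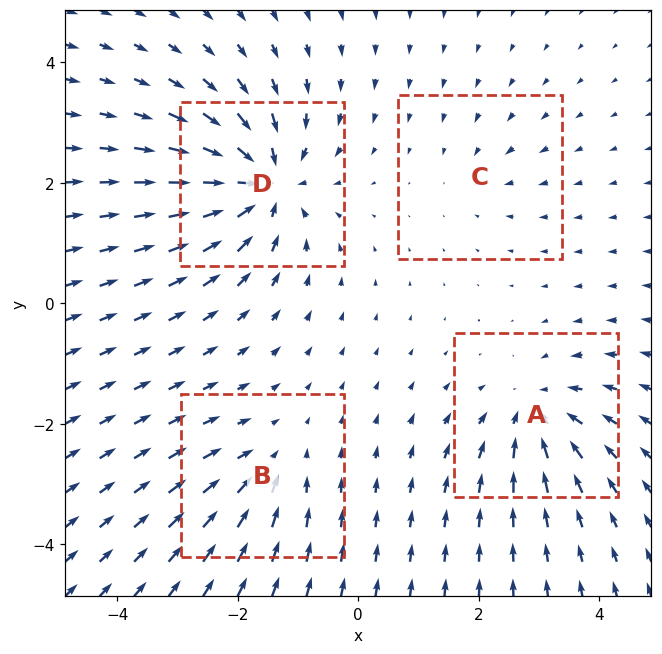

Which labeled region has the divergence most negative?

Divergence at each region's feature centre — A: about -6, B: about -4, C: about -2, D: about -8. Region D is most negative.

D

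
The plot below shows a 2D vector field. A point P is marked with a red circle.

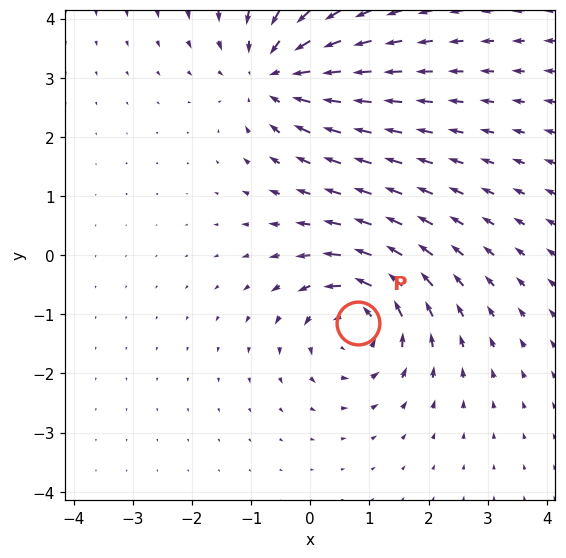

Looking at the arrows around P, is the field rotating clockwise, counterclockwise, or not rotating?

counterclockwise

Near P at (0.8, -1.2) the arrows circulate counterclockwise. The curl (z-component) there is about +5; positive curl means counterclockwise rotation.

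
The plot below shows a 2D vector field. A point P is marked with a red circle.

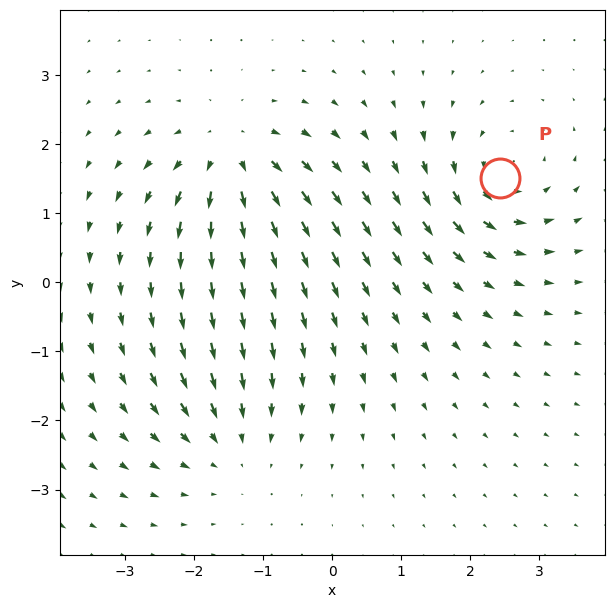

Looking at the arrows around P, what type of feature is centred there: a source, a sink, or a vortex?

vortex

At P (2.4, 1.5) the arrows circulate counterclockwise. Divergence ≈0, curl about +5 — near-zero divergence with nonzero curl is a vortex.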